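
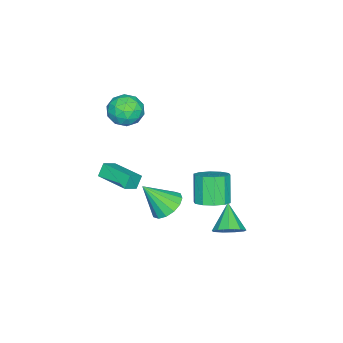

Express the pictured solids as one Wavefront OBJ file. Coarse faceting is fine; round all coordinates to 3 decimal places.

v -3.374 2.063 -3.091
v -2.693 1.426 -2.907
v -3.466 1.04 -1.385
v -4.146 1.677 -1.569
v -2.521 1.944 -2.689
v -3.294 1.558 -1.167
v -2.675 2.507 -2.624
v -3.448 2.121 -1.102
v -3.096 2.9 -2.738
v -3.869 2.514 -1.216
v -3.623 2.974 -2.986
v -4.395 2.588 -1.464
v -4.054 2.7 -3.275
v -4.827 2.314 -1.753
v -4.226 2.182 -3.493
v -4.999 1.796 -1.971
v -4.072 1.619 -3.558
v -4.845 1.233 -2.036
v -3.651 1.226 -3.444
v -4.424 0.84 -1.922
v -3.125 1.152 -3.196
v -3.897 0.766 -1.674
v -2.249 -3.198 -2.072
v -2.678 -3.103 -1.345
v -1.684 -1.376 -1.979
v -2.113 -1.28 -1.252
v -1.487 -3.46 -1.588
v -1.916 -3.364 -0.861
v -0.922 -1.637 -1.495
v -1.351 -1.542 -0.768
v -1.161 0.601 -2.141
v -0.534 1.304 -1.873
v -0.599 -0.481 -0.619
v -0.967 1.416 -1.634
v -1.452 1.309 -1.53
v -1.859 1.013 -1.59
v -2.079 0.606 -1.798
v -2.053 0.197 -2.098
v -1.788 -0.103 -2.409
v -1.355 -0.215 -2.649
v -0.87 -0.108 -2.752
v -0.463 0.188 -2.692
v -0.243 0.596 -2.484
v -0.269 1.004 -2.184
v -1.664 3.793 -3.345
v -1.132 4.029 -2.698
v -2.776 3.207 -2.215
v -1.502 4.476 -2.83
v -1.948 4.603 -3.204
v -2.261 4.351 -3.643
v -2.294 3.838 -3.942
v -2.033 3.304 -3.962
v -1.599 2.999 -3.693
v -1.195 3.065 -3.261
v -1.011 3.472 -2.868
v -4.354 -2.509 2.643
v -3.87 -2.195 1.777
v -3.07 -3.545 2.983
v -2.586 -3.231 2.117
v -2.693 -2.577 2.919
v -3.487 -1.936 2.709
v -3.453 -3.804 2.051
v -4.247 -3.163 1.841
v -3.314 -2.995 1.41
v -2.844 -2.237 1.947
v -4.096 -3.503 2.813
v -3.626 -2.745 3.35
v -4.225 -2.261 2.18
v -2.715 -3.479 2.58
v -2.778 -3.094 3.052
v -2.494 -2.91 2.542
v -3.999 -2.109 2.728
v -3.715 -1.924 2.219
v -3.023 -2.149 2.89
v -3.225 -3.816 2.541
v -2.941 -3.631 2.032
v -4.446 -2.83 2.218
v -4.162 -2.646 1.708
v -3.917 -3.591 1.87
v -3.614 -2.547 1.455
v -2.859 -3.155 1.655
v -3.368 -3.492 1.617
v -3.835 -3.116 1.493
v -3.338 -2.101 1.771
v -2.583 -2.71 1.971
v -2.646 -2.325 2.443
v -3.112 -1.949 2.319
v -3.011 -2.571 1.556
v -4.357 -3.03 2.789
v -3.602 -3.639 2.989
v -3.828 -3.791 2.441
v -4.294 -3.415 2.317
v -4.081 -2.585 3.105
v -3.326 -3.193 3.305
v -3.105 -2.624 3.267
v -3.572 -2.248 3.143
v -3.929 -3.169 3.204
f 2 1 5
f 2 5 3
f 3 5 6
f 3 6 4
f 5 1 7
f 5 7 6
f 6 7 8
f 6 8 4
f 7 1 9
f 7 9 8
f 8 9 10
f 8 10 4
f 9 1 11
f 9 11 10
f 10 11 12
f 10 12 4
f 11 1 13
f 11 13 12
f 12 13 14
f 12 14 4
f 13 1 15
f 13 15 14
f 14 15 16
f 14 16 4
f 15 1 17
f 15 17 16
f 16 17 18
f 16 18 4
f 17 1 19
f 17 19 18
f 18 19 20
f 18 20 4
f 19 1 21
f 19 21 20
f 20 21 22
f 20 22 4
f 21 1 2
f 21 2 22
f 22 2 3
f 22 3 4
f 24 26 23
f 27 24 23
f 23 26 25
f 25 27 23
f 24 30 26
f 28 24 27
f 28 30 24
f 26 30 25
f 29 27 25
f 25 30 29
f 29 28 27
f 30 28 29
f 32 31 34
f 32 34 33
f 34 31 35
f 34 35 33
f 35 31 36
f 35 36 33
f 36 31 37
f 36 37 33
f 37 31 38
f 37 38 33
f 38 31 39
f 38 39 33
f 39 31 40
f 39 40 33
f 40 31 41
f 40 41 33
f 41 31 42
f 41 42 33
f 42 31 43
f 42 43 33
f 43 31 44
f 43 44 33
f 44 31 32
f 44 32 33
f 46 45 48
f 46 48 47
f 48 45 49
f 48 49 47
f 49 45 50
f 49 50 47
f 50 45 51
f 50 51 47
f 51 45 52
f 51 52 47
f 52 45 53
f 52 53 47
f 53 45 54
f 53 54 47
f 54 45 55
f 54 55 47
f 55 45 46
f 55 46 47
f 56 93 72
f 93 67 96
f 72 96 61
f 93 96 72
f 56 72 68
f 72 61 73
f 68 73 57
f 72 73 68
f 56 68 77
f 68 57 78
f 77 78 63
f 68 78 77
f 56 77 89
f 77 63 92
f 89 92 66
f 77 92 89
f 56 89 93
f 89 66 97
f 93 97 67
f 89 97 93
f 57 73 84
f 73 61 87
f 84 87 65
f 73 87 84
f 61 96 74
f 96 67 95
f 74 95 60
f 96 95 74
f 67 97 94
f 97 66 90
f 94 90 58
f 97 90 94
f 66 92 91
f 92 63 79
f 91 79 62
f 92 79 91
f 63 78 83
f 78 57 80
f 83 80 64
f 78 80 83
f 59 85 71
f 85 65 86
f 71 86 60
f 85 86 71
f 59 71 69
f 71 60 70
f 69 70 58
f 71 70 69
f 59 69 76
f 69 58 75
f 76 75 62
f 69 75 76
f 59 76 81
f 76 62 82
f 81 82 64
f 76 82 81
f 59 81 85
f 81 64 88
f 85 88 65
f 81 88 85
f 60 86 74
f 86 65 87
f 74 87 61
f 86 87 74
f 58 70 94
f 70 60 95
f 94 95 67
f 70 95 94
f 62 75 91
f 75 58 90
f 91 90 66
f 75 90 91
f 64 82 83
f 82 62 79
f 83 79 63
f 82 79 83
f 65 88 84
f 88 64 80
f 84 80 57
f 88 80 84



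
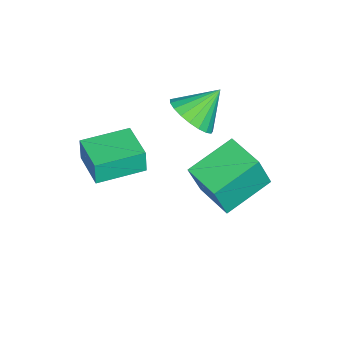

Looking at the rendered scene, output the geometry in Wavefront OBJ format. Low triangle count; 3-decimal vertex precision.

v 0.891 1.802 -0.665
v 1.347 1.471 0.896
v -0.701 2.874 0.026
v -0.245 2.543 1.588
v 1.785 3.117 -0.648
v 2.241 2.786 0.914
v 0.193 4.189 0.044
v 0.649 3.858 1.605
v 0.316 1.21 2.981
v 1.15 1.462 3.492
v -0.536 1.97 3.999
v 1.113 1.781 3.222
v 0.938 2.002 2.91
v 0.656 2.086 2.611
v 0.315 2.019 2.376
v -0.026 1.811 2.245
v -0.308 1.5 2.242
v -0.482 1.138 2.366
v -0.518 0.789 2.597
v -0.409 0.513 2.894
v -0.176 0.357 3.206
v 0.143 0.349 3.479
v 0.492 0.489 3.666
v 0.81 0.754 3.735
v 1.043 1.098 3.673
v 3.57 -1.584 2.709
v 3.54 -1.616 3.678
v 2.333 -0.249 2.714
v 2.303 -0.281 3.683
v 4.677 -0.559 2.777
v 4.647 -0.591 3.746
v 3.44 0.776 2.782
v 3.41 0.744 3.751
f 2 4 1
f 5 2 1
f 1 4 3
f 3 5 1
f 2 8 4
f 6 2 5
f 6 8 2
f 4 8 3
f 7 5 3
f 3 8 7
f 7 6 5
f 8 6 7
f 10 9 12
f 10 12 11
f 12 9 13
f 12 13 11
f 13 9 14
f 13 14 11
f 14 9 15
f 14 15 11
f 15 9 16
f 15 16 11
f 16 9 17
f 16 17 11
f 17 9 18
f 17 18 11
f 18 9 19
f 18 19 11
f 19 9 20
f 19 20 11
f 20 9 21
f 20 21 11
f 21 9 22
f 21 22 11
f 22 9 23
f 22 23 11
f 23 9 24
f 23 24 11
f 24 9 25
f 24 25 11
f 25 9 10
f 25 10 11
f 27 29 26
f 30 27 26
f 26 29 28
f 28 30 26
f 27 33 29
f 31 27 30
f 31 33 27
f 29 33 28
f 32 30 28
f 28 33 32
f 32 31 30
f 33 31 32



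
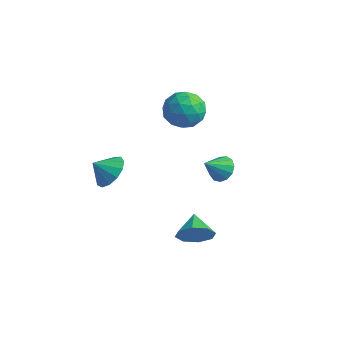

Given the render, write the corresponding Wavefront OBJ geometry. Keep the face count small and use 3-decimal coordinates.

v 2.567 -1.432 -3.17
v 3.227 -1.278 -2.394
v 1.693 -0.508 -2.61
v 3.354 -0.79 -3
v 3.021 -0.678 -3.706
v 2.422 -1.008 -4.097
v 1.908 -1.586 -3.946
v 1.78 -2.074 -3.34
v 2.114 -2.186 -2.634
v 2.713 -1.856 -2.242
v 3.249 -0.288 1.57
v 3.539 0.137 2.157
v 2.951 -1.272 2.43
v 3.113 0.24 2.127
v 2.73 0.176 1.921
v 2.512 -0.036 1.603
v 2.528 -0.328 1.275
v 2.773 -0.607 1.04
v 3.17 -0.785 0.974
v 3.591 -0.806 1.097
v 3.904 -0.662 1.37
v 4.009 -0.399 1.707
v 3.873 -0.102 2
v -2.624 -1.961 -0.73
v -1.78 -1.934 -0.09
v -3.196 -2.619 0.05
v -2.119 -1.465 0.058
v -2.618 -1.153 -0.045
v -3.119 -1.098 -0.365
v -3.463 -1.317 -0.801
v -3.541 -1.74 -1.215
v -3.328 -2.234 -1.475
v -2.891 -2.641 -1.499
v -2.37 -2.832 -1.278
v -1.93 -2.747 -0.884
v -1.71 -2.412 -0.441
v -1.664 1.369 3.454
v -1.053 2.368 3.253
v -0.087 0.332 3.087
v 0.524 1.331 2.886
v 0.159 1.068 3.986
v -0.815 1.71 4.213
v -0.325 0.99 2.127
v -1.299 1.632 2.354
v -0.225 2.134 2.433
v 0.074 2.182 3.582
v -1.214 0.518 2.758
v -0.915 0.566 3.907
v -1.496 1.96 3.386
v 0.356 0.74 2.954
v 0.142 0.586 3.601
v 0.501 1.173 3.483
v -1.357 1.573 3.95
v -0.998 2.16 3.832
v -0.285 1.396 4.263
v -0.142 0.54 2.508
v 0.217 1.127 2.39
v -1.641 1.527 2.857
v -1.282 2.114 2.739
v -0.855 1.304 2.077
v -0.651 2.41 2.786
v 0.275 1.8 2.57
v -0.223 1.6 2.124
v -0.796 1.977 2.257
v -0.475 2.438 3.461
v 0.451 1.828 3.245
v 0.237 1.674 3.892
v -0.336 2.051 4.025
v 0.011 2.3 2.979
v -1.591 0.872 3.095
v -0.665 0.262 2.879
v -0.804 0.649 2.315
v -1.377 1.026 2.448
v -1.415 0.9 3.77
v -0.489 0.29 3.554
v -0.344 0.723 4.083
v -0.917 1.1 4.216
v -1.151 0.4 3.361
f 2 1 4
f 2 4 3
f 4 1 5
f 4 5 3
f 5 1 6
f 5 6 3
f 6 1 7
f 6 7 3
f 7 1 8
f 7 8 3
f 8 1 9
f 8 9 3
f 9 1 10
f 9 10 3
f 10 1 2
f 10 2 3
f 12 11 14
f 12 14 13
f 14 11 15
f 14 15 13
f 15 11 16
f 15 16 13
f 16 11 17
f 16 17 13
f 17 11 18
f 17 18 13
f 18 11 19
f 18 19 13
f 19 11 20
f 19 20 13
f 20 11 21
f 20 21 13
f 21 11 22
f 21 22 13
f 22 11 23
f 22 23 13
f 23 11 12
f 23 12 13
f 25 24 27
f 25 27 26
f 27 24 28
f 27 28 26
f 28 24 29
f 28 29 26
f 29 24 30
f 29 30 26
f 30 24 31
f 30 31 26
f 31 24 32
f 31 32 26
f 32 24 33
f 32 33 26
f 33 24 34
f 33 34 26
f 34 24 35
f 34 35 26
f 35 24 36
f 35 36 26
f 36 24 25
f 36 25 26
f 37 74 53
f 74 48 77
f 53 77 42
f 74 77 53
f 37 53 49
f 53 42 54
f 49 54 38
f 53 54 49
f 37 49 58
f 49 38 59
f 58 59 44
f 49 59 58
f 37 58 70
f 58 44 73
f 70 73 47
f 58 73 70
f 37 70 74
f 70 47 78
f 74 78 48
f 70 78 74
f 38 54 65
f 54 42 68
f 65 68 46
f 54 68 65
f 42 77 55
f 77 48 76
f 55 76 41
f 77 76 55
f 48 78 75
f 78 47 71
f 75 71 39
f 78 71 75
f 47 73 72
f 73 44 60
f 72 60 43
f 73 60 72
f 44 59 64
f 59 38 61
f 64 61 45
f 59 61 64
f 40 66 52
f 66 46 67
f 52 67 41
f 66 67 52
f 40 52 50
f 52 41 51
f 50 51 39
f 52 51 50
f 40 50 57
f 50 39 56
f 57 56 43
f 50 56 57
f 40 57 62
f 57 43 63
f 62 63 45
f 57 63 62
f 40 62 66
f 62 45 69
f 66 69 46
f 62 69 66
f 41 67 55
f 67 46 68
f 55 68 42
f 67 68 55
f 39 51 75
f 51 41 76
f 75 76 48
f 51 76 75
f 43 56 72
f 56 39 71
f 72 71 47
f 56 71 72
f 45 63 64
f 63 43 60
f 64 60 44
f 63 60 64
f 46 69 65
f 69 45 61
f 65 61 38
f 69 61 65



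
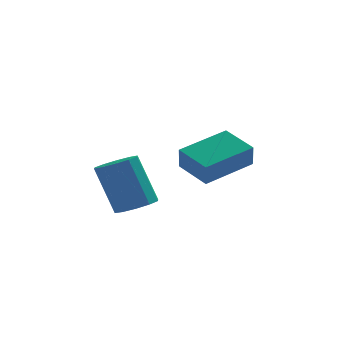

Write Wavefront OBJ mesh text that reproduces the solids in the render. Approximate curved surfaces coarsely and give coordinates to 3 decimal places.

v -1.67 -3.646 0.703
v -0.955 -3.878 1.03
v -1.615 -3.266 2.905
v -2.33 -3.034 2.577
v -0.912 -3.394 0.887
v -1.572 -2.782 2.762
v -1.158 -3.006 0.674
v -1.818 -2.394 2.549
v -1.6 -2.863 0.471
v -2.26 -2.25 2.346
v -2.069 -3.018 0.357
v -2.729 -2.406 2.232
v -2.385 -3.414 0.375
v -3.045 -2.802 2.25
v -2.428 -3.898 0.518
v -3.088 -3.286 2.393
v -2.182 -4.286 0.731
v -2.842 -3.674 2.606
v -1.74 -4.43 0.934
v -2.4 -3.817 2.809
v -1.271 -4.274 1.048
v -1.931 -3.662 2.923
v 0.999 -0.865 0.5
v 0.956 -1.226 1.463
v 0.147 0.36 0.921
v 0.105 -0.001 1.885
v 2.835 0.241 0.995
v 2.793 -0.12 1.959
v 1.984 1.466 1.417
v 1.941 1.105 2.38
f 2 1 5
f 2 5 3
f 3 5 6
f 3 6 4
f 5 1 7
f 5 7 6
f 6 7 8
f 6 8 4
f 7 1 9
f 7 9 8
f 8 9 10
f 8 10 4
f 9 1 11
f 9 11 10
f 10 11 12
f 10 12 4
f 11 1 13
f 11 13 12
f 12 13 14
f 12 14 4
f 13 1 15
f 13 15 14
f 14 15 16
f 14 16 4
f 15 1 17
f 15 17 16
f 16 17 18
f 16 18 4
f 17 1 19
f 17 19 18
f 18 19 20
f 18 20 4
f 19 1 21
f 19 21 20
f 20 21 22
f 20 22 4
f 21 1 2
f 21 2 22
f 22 2 3
f 22 3 4
f 24 26 23
f 27 24 23
f 23 26 25
f 25 27 23
f 24 30 26
f 28 24 27
f 28 30 24
f 26 30 25
f 29 27 25
f 25 30 29
f 29 28 27
f 30 28 29



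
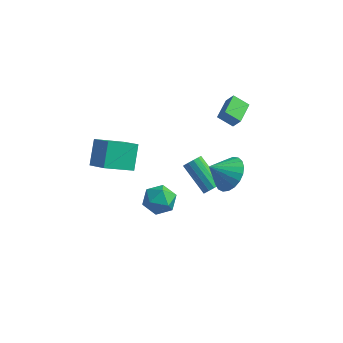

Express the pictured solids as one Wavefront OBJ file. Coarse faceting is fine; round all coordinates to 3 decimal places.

v -2.888 -1.346 -1.467
v -4.039 -2.481 -0.676
v -3.154 -0.272 -0.312
v -4.305 -1.407 0.479
v -1.755 -1.933 -0.659
v -2.906 -3.068 0.132
v -2.021 -0.859 0.496
v -3.172 -1.994 1.287
v 1.203 1.468 -4.184
v 1.553 1.459 -3.722
v 0.027 2.143 -2.553
v -0.323 2.152 -3.016
v 1.584 1.756 -3.855
v 0.058 2.44 -2.687
v 1.494 1.961 -4.092
v -0.032 2.645 -2.924
v 1.312 2.01 -4.359
v -0.214 2.694 -3.191
v 1.095 1.887 -4.57
v -0.431 2.571 -3.402
v 0.913 1.631 -4.659
v -0.614 2.314 -3.491
v 0.822 1.323 -4.597
v -0.704 2.007 -3.429
v 0.853 1.061 -4.403
v -0.673 1.745 -3.235
v 0.995 0.929 -4.141
v -0.532 1.612 -2.972
v 1.203 0.967 -3.891
v -0.324 1.651 -2.723
v 1.411 1.165 -3.735
v -0.115 1.849 -2.567
v -0.295 -3.49 -0.14
v 0.259 -2.718 -0.258
v 0.601 -4.282 -1.122
v 1.155 -3.51 -1.24
v 1.152 -3.974 -0.403
v 0.598 -3.484 0.204
v 0.262 -3.516 -1.584
v -0.292 -3.026 -0.977
v 0.602 -2.734 -1.151
v 1.153 -3.017 -0.421
v -0.293 -3.983 -0.959
v 0.258 -4.266 -0.229
v 1.588 3.089 0.005
v 0.727 2.954 0.573
v 1.482 4.475 0.176
v 0.621 4.339 0.744
v 2.039 3.041 0.676
v 1.178 2.905 1.244
v 1.933 4.426 0.847
v 1.072 4.291 1.415
v 2.798 -0.13 -0.662
v 3.534 0.019 0.142
v 1.942 -0.79 0.242
v 3.278 0.396 0.176
v 2.94 0.683 0.065
v 2.577 0.83 -0.172
v 2.252 0.81 -0.493
v 2.022 0.628 -0.844
v 1.926 0.315 -1.164
v 1.98 -0.075 -1.396
v 2.177 -0.475 -1.502
v 2.48 -0.814 -1.463
v 2.839 -1.036 -1.285
v 3.191 -1.1 -1
v 3.474 -0.997 -0.656
v 3.641 -0.744 -0.313
v 3.662 -0.385 -0.031
f 2 4 1
f 5 2 1
f 1 4 3
f 3 5 1
f 2 8 4
f 6 2 5
f 6 8 2
f 4 8 3
f 7 5 3
f 3 8 7
f 7 6 5
f 8 6 7
f 10 9 13
f 10 13 11
f 11 13 14
f 11 14 12
f 13 9 15
f 13 15 14
f 14 15 16
f 14 16 12
f 15 9 17
f 15 17 16
f 16 17 18
f 16 18 12
f 17 9 19
f 17 19 18
f 18 19 20
f 18 20 12
f 19 9 21
f 19 21 20
f 20 21 22
f 20 22 12
f 21 9 23
f 21 23 22
f 22 23 24
f 22 24 12
f 23 9 25
f 23 25 24
f 24 25 26
f 24 26 12
f 25 9 27
f 25 27 26
f 26 27 28
f 26 28 12
f 27 9 29
f 27 29 28
f 28 29 30
f 28 30 12
f 29 9 31
f 29 31 30
f 30 31 32
f 30 32 12
f 31 9 10
f 31 10 32
f 32 10 11
f 32 11 12
f 33 44 38
f 33 38 34
f 33 34 40
f 33 40 43
f 33 43 44
f 34 38 42
f 38 44 37
f 44 43 35
f 43 40 39
f 40 34 41
f 36 42 37
f 36 37 35
f 36 35 39
f 36 39 41
f 36 41 42
f 37 42 38
f 35 37 44
f 39 35 43
f 41 39 40
f 42 41 34
f 46 48 45
f 49 46 45
f 45 48 47
f 47 49 45
f 46 52 48
f 50 46 49
f 50 52 46
f 48 52 47
f 51 49 47
f 47 52 51
f 51 50 49
f 52 50 51
f 54 53 56
f 54 56 55
f 56 53 57
f 56 57 55
f 57 53 58
f 57 58 55
f 58 53 59
f 58 59 55
f 59 53 60
f 59 60 55
f 60 53 61
f 60 61 55
f 61 53 62
f 61 62 55
f 62 53 63
f 62 63 55
f 63 53 64
f 63 64 55
f 64 53 65
f 64 65 55
f 65 53 66
f 65 66 55
f 66 53 67
f 66 67 55
f 67 53 68
f 67 68 55
f 68 53 69
f 68 69 55
f 69 53 54
f 69 54 55



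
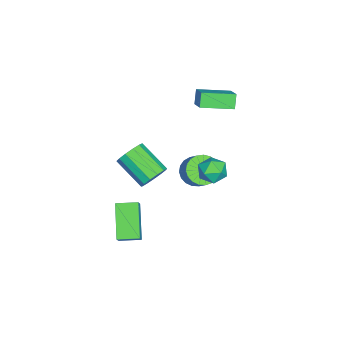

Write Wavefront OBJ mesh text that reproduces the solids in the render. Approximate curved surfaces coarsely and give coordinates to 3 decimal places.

v -1.923 -1.721 2.154
v -2.407 -1.748 2.913
v -2.555 -0.071 1.809
v -3.039 -0.098 2.567
v -1.041 -1.262 2.733
v -1.525 -1.289 3.491
v -1.673 0.388 2.387
v -2.157 0.361 3.146
v 2.69 -4.596 -2.418
v 3.302 -4.528 -1.669
v 2.447 -3.487 -2.321
v 3.059 -3.418 -1.572
v 4.241 -4.142 -3.728
v 4.853 -4.073 -2.979
v 3.998 -3.032 -3.631
v 4.61 -2.964 -2.882
v -2.71 -1.78 -4.178
v -2.102 -1.485 -4.818
v -1.483 -0.986 -4.002
v -2.09 -1.28 -3.362
v -2.354 -1.193 -4.806
v -1.735 -0.693 -3.989
v -2.668 -1.001 -4.686
v -2.049 -0.502 -3.869
v -2.989 -0.944 -4.477
v -2.37 -0.445 -3.66
v -3.261 -1.032 -4.217
v -2.642 -0.533 -3.4
v -3.438 -1.249 -3.95
v -2.819 -0.75 -3.134
v -3.489 -1.557 -3.723
v -2.87 -1.058 -2.906
v -3.406 -1.905 -3.574
v -2.787 -1.405 -2.758
v -3.201 -2.23 -3.53
v -2.582 -1.731 -2.713
v -2.912 -2.478 -3.598
v -2.293 -1.978 -2.781
v -2.588 -2.604 -3.766
v -1.969 -2.105 -2.95
v -2.285 -2.589 -4.006
v -1.666 -2.09 -3.189
v -2.055 -2.433 -4.275
v -1.436 -1.934 -3.458
v -1.938 -2.164 -4.528
v -1.319 -1.665 -3.711
v -1.955 -1.829 -4.72
v -1.336 -1.33 -3.903
v 0.948 -3.129 -1.529
v 1.549 -3.649 -1.8
v 0.734 -5.112 -0.801
v 0.132 -4.591 -0.531
v 1.708 -3.461 -1.396
v 0.892 -4.924 -0.397
v 1.625 -3.167 -1.034
v 0.809 -4.63 -0.035
v 1.327 -2.862 -0.829
v 0.511 -4.324 0.17
v 0.909 -2.641 -0.847
v 0.093 -4.103 0.152
v 0.503 -2.575 -1.081
v -0.313 -4.037 -0.082
v 0.238 -2.684 -1.458
v -0.577 -4.147 -0.459
v 0.199 -2.935 -1.858
v -0.616 -4.398 -0.859
v 0.397 -3.248 -2.153
v -0.418 -4.71 -1.154
v 0.771 -3.522 -2.25
v -0.045 -4.985 -1.251
v 1.2 -3.672 -2.119
v 0.384 -5.134 -1.12
v 2.826 0.839 2.348
v 3.633 0.804 2.291
v 2.727 -0.224 1.589
v 3.534 -0.259 1.532
v 3.17 -0.42 2.237
v 3.231 0.237 2.706
v 3.129 0.343 1.174
v 3.19 1 1.643
v 3.82 0.498 1.566
v 3.846 0.026 2.223
v 2.514 0.554 1.657
v 2.54 0.082 2.314
f 2 4 1
f 5 2 1
f 1 4 3
f 3 5 1
f 2 8 4
f 6 2 5
f 6 8 2
f 4 8 3
f 7 5 3
f 3 8 7
f 7 6 5
f 8 6 7
f 10 12 9
f 13 10 9
f 9 12 11
f 11 13 9
f 10 16 12
f 14 10 13
f 14 16 10
f 12 16 11
f 15 13 11
f 11 16 15
f 15 14 13
f 16 14 15
f 18 17 21
f 18 21 19
f 19 21 22
f 19 22 20
f 21 17 23
f 21 23 22
f 22 23 24
f 22 24 20
f 23 17 25
f 23 25 24
f 24 25 26
f 24 26 20
f 25 17 27
f 25 27 26
f 26 27 28
f 26 28 20
f 27 17 29
f 27 29 28
f 28 29 30
f 28 30 20
f 29 17 31
f 29 31 30
f 30 31 32
f 30 32 20
f 31 17 33
f 31 33 32
f 32 33 34
f 32 34 20
f 33 17 35
f 33 35 34
f 34 35 36
f 34 36 20
f 35 17 37
f 35 37 36
f 36 37 38
f 36 38 20
f 37 17 39
f 37 39 38
f 38 39 40
f 38 40 20
f 39 17 41
f 39 41 40
f 40 41 42
f 40 42 20
f 41 17 43
f 41 43 42
f 42 43 44
f 42 44 20
f 43 17 45
f 43 45 44
f 44 45 46
f 44 46 20
f 45 17 47
f 45 47 46
f 46 47 48
f 46 48 20
f 47 17 18
f 47 18 48
f 48 18 19
f 48 19 20
f 50 49 53
f 50 53 51
f 51 53 54
f 51 54 52
f 53 49 55
f 53 55 54
f 54 55 56
f 54 56 52
f 55 49 57
f 55 57 56
f 56 57 58
f 56 58 52
f 57 49 59
f 57 59 58
f 58 59 60
f 58 60 52
f 59 49 61
f 59 61 60
f 60 61 62
f 60 62 52
f 61 49 63
f 61 63 62
f 62 63 64
f 62 64 52
f 63 49 65
f 63 65 64
f 64 65 66
f 64 66 52
f 65 49 67
f 65 67 66
f 66 67 68
f 66 68 52
f 67 49 69
f 67 69 68
f 68 69 70
f 68 70 52
f 69 49 71
f 69 71 70
f 70 71 72
f 70 72 52
f 71 49 50
f 71 50 72
f 72 50 51
f 72 51 52
f 73 84 78
f 73 78 74
f 73 74 80
f 73 80 83
f 73 83 84
f 74 78 82
f 78 84 77
f 84 83 75
f 83 80 79
f 80 74 81
f 76 82 77
f 76 77 75
f 76 75 79
f 76 79 81
f 76 81 82
f 77 82 78
f 75 77 84
f 79 75 83
f 81 79 80
f 82 81 74



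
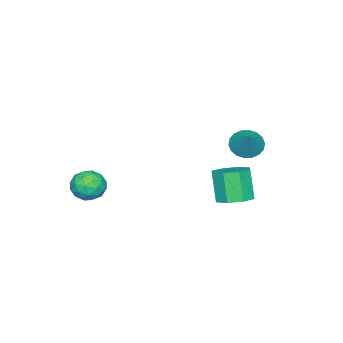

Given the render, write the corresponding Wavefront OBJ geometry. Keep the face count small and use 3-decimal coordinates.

v -4.415 1.953 -0.456
v -3.985 2.531 -1.119
v -3.385 2.667 0.836
v -4.322 2.773 -0.984
v -4.677 2.852 -0.744
v -4.981 2.753 -0.447
v -5.172 2.495 -0.152
v -5.214 2.13 0.083
v -5.097 1.73 0.212
v -4.846 1.374 0.208
v -4.509 1.133 0.073
v -4.153 1.053 -0.167
v -3.849 1.152 -0.464
v -3.658 1.41 -0.759
v -3.616 1.775 -0.995
v -3.733 2.175 -1.123
v 1.706 -3.05 -1.756
v 2.596 -3.318 -1.264
v 1.864 -4.402 -2.776
v 2.754 -4.67 -2.284
v 1.833 -4.747 -1.783
v 1.735 -3.911 -1.153
v 2.725 -3.809 -2.887
v 2.627 -2.973 -2.257
v 3.226 -3.787 -1.963
v 2.674 -4.366 -1.281
v 1.786 -3.354 -2.759
v 1.234 -3.933 -2.077
v 2.137 -3.065 -1.42
v 2.323 -4.655 -2.62
v 1.781 -4.7 -2.325
v 2.304 -4.857 -2.036
v 1.631 -3.414 -1.355
v 2.154 -3.571 -1.066
v 1.705 -4.411 -1.371
v 2.306 -4.149 -2.974
v 2.829 -4.306 -2.685
v 2.156 -2.863 -2.004
v 2.679 -3.02 -1.715
v 2.755 -3.309 -2.669
v 3.03 -3.498 -1.542
v 3.123 -4.293 -2.142
v 3.106 -3.787 -2.496
v 3.049 -3.296 -2.126
v 2.706 -3.839 -1.141
v 2.799 -4.633 -1.741
v 2.257 -4.679 -1.446
v 2.2 -4.187 -1.076
v 3.076 -4.114 -1.552
v 1.661 -3.087 -2.299
v 1.754 -3.881 -2.899
v 2.26 -3.533 -2.964
v 2.203 -3.041 -2.594
v 1.337 -3.427 -1.898
v 1.43 -4.222 -2.498
v 1.411 -4.424 -1.914
v 1.354 -3.933 -1.544
v 1.384 -3.606 -2.488
v -1.341 2.989 -2.802
v -0.468 2.339 -2.749
v -1.005 1.761 -0.966
v -1.879 2.411 -1.018
v -0.314 3.104 -2.455
v -0.852 2.526 -0.672
v -0.762 3.802 -2.364
v -1.3 3.224 -0.58
v -1.549 4.024 -2.529
v -2.087 3.446 -0.746
v -2.215 3.639 -2.854
v -2.752 3.061 -1.071
v -2.368 2.874 -3.148
v -2.906 2.296 -1.365
v -1.92 2.176 -3.24
v -2.458 1.598 -1.456
v -1.133 1.954 -3.074
v -1.671 1.376 -1.291
f 2 1 4
f 2 4 3
f 4 1 5
f 4 5 3
f 5 1 6
f 5 6 3
f 6 1 7
f 6 7 3
f 7 1 8
f 7 8 3
f 8 1 9
f 8 9 3
f 9 1 10
f 9 10 3
f 10 1 11
f 10 11 3
f 11 1 12
f 11 12 3
f 12 1 13
f 12 13 3
f 13 1 14
f 13 14 3
f 14 1 15
f 14 15 3
f 15 1 16
f 15 16 3
f 16 1 2
f 16 2 3
f 17 54 33
f 54 28 57
f 33 57 22
f 54 57 33
f 17 33 29
f 33 22 34
f 29 34 18
f 33 34 29
f 17 29 38
f 29 18 39
f 38 39 24
f 29 39 38
f 17 38 50
f 38 24 53
f 50 53 27
f 38 53 50
f 17 50 54
f 50 27 58
f 54 58 28
f 50 58 54
f 18 34 45
f 34 22 48
f 45 48 26
f 34 48 45
f 22 57 35
f 57 28 56
f 35 56 21
f 57 56 35
f 28 58 55
f 58 27 51
f 55 51 19
f 58 51 55
f 27 53 52
f 53 24 40
f 52 40 23
f 53 40 52
f 24 39 44
f 39 18 41
f 44 41 25
f 39 41 44
f 20 46 32
f 46 26 47
f 32 47 21
f 46 47 32
f 20 32 30
f 32 21 31
f 30 31 19
f 32 31 30
f 20 30 37
f 30 19 36
f 37 36 23
f 30 36 37
f 20 37 42
f 37 23 43
f 42 43 25
f 37 43 42
f 20 42 46
f 42 25 49
f 46 49 26
f 42 49 46
f 21 47 35
f 47 26 48
f 35 48 22
f 47 48 35
f 19 31 55
f 31 21 56
f 55 56 28
f 31 56 55
f 23 36 52
f 36 19 51
f 52 51 27
f 36 51 52
f 25 43 44
f 43 23 40
f 44 40 24
f 43 40 44
f 26 49 45
f 49 25 41
f 45 41 18
f 49 41 45
f 60 59 63
f 60 63 61
f 61 63 64
f 61 64 62
f 63 59 65
f 63 65 64
f 64 65 66
f 64 66 62
f 65 59 67
f 65 67 66
f 66 67 68
f 66 68 62
f 67 59 69
f 67 69 68
f 68 69 70
f 68 70 62
f 69 59 71
f 69 71 70
f 70 71 72
f 70 72 62
f 71 59 73
f 71 73 72
f 72 73 74
f 72 74 62
f 73 59 75
f 73 75 74
f 74 75 76
f 74 76 62
f 75 59 60
f 75 60 76
f 76 60 61
f 76 61 62



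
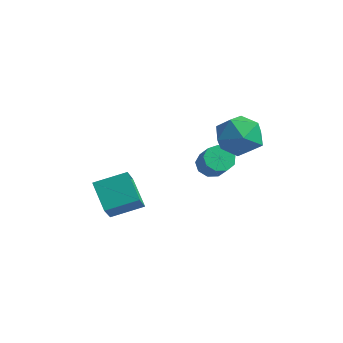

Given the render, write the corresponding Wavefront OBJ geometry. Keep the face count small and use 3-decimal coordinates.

v -2.535 -2.547 -0.915
v -3.712 -1.967 0.085
v -3.041 -1.601 -2.061
v -4.219 -1.021 -1.061
v -1.521 -1.379 -0.399
v -2.699 -0.799 0.601
v -2.028 -0.433 -1.545
v -3.205 0.147 -0.545
v 0.791 0.955 4.026
v 1.393 1.894 4.465
v 2.387 0.366 3.095
v 2.989 1.305 3.534
v 2.64 0.422 4.265
v 1.653 0.786 4.841
v 2.127 1.474 2.719
v 1.14 1.838 3.295
v 2.219 2.215 3.657
v 2.536 1.564 4.613
v 1.244 0.696 2.947
v 1.561 0.045 3.903
v -0.157 1.865 0.81
v 0.409 2.186 0.48
v 1.224 1.717 1.42
v 0.657 1.395 1.75
v 0.205 2.498 0.812
v 1.02 2.029 1.753
v -0.168 2.514 1.143
v 0.646 2.045 2.084
v -0.536 2.226 1.318
v 0.278 1.757 2.259
v -0.727 1.769 1.255
v 0.087 1.299 2.196
v -0.652 1.357 0.984
v 0.163 0.887 1.925
v -0.344 1.182 0.631
v 0.47 0.713 1.572
v 0.05 1.327 0.362
v 0.865 0.857 1.302
v 0.348 1.723 0.302
v 1.162 1.254 1.243
f 2 4 1
f 5 2 1
f 1 4 3
f 3 5 1
f 2 8 4
f 6 2 5
f 6 8 2
f 4 8 3
f 7 5 3
f 3 8 7
f 7 6 5
f 8 6 7
f 9 20 14
f 9 14 10
f 9 10 16
f 9 16 19
f 9 19 20
f 10 14 18
f 14 20 13
f 20 19 11
f 19 16 15
f 16 10 17
f 12 18 13
f 12 13 11
f 12 11 15
f 12 15 17
f 12 17 18
f 13 18 14
f 11 13 20
f 15 11 19
f 17 15 16
f 18 17 10
f 22 21 25
f 22 25 23
f 23 25 26
f 23 26 24
f 25 21 27
f 25 27 26
f 26 27 28
f 26 28 24
f 27 21 29
f 27 29 28
f 28 29 30
f 28 30 24
f 29 21 31
f 29 31 30
f 30 31 32
f 30 32 24
f 31 21 33
f 31 33 32
f 32 33 34
f 32 34 24
f 33 21 35
f 33 35 34
f 34 35 36
f 34 36 24
f 35 21 37
f 35 37 36
f 36 37 38
f 36 38 24
f 37 21 39
f 37 39 38
f 38 39 40
f 38 40 24
f 39 21 22
f 39 22 40
f 40 22 23
f 40 23 24



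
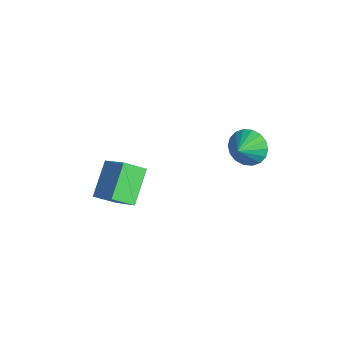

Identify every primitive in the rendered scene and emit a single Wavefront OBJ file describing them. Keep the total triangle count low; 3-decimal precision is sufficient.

v -3.825 -2.963 -3.529
v -2.462 -2.613 -2.556
v -3.616 -1.994 -4.17
v -2.254 -1.644 -3.197
v -2.726 -3.976 -4.703
v -1.364 -3.626 -3.73
v -2.518 -3.007 -5.344
v -1.155 -2.657 -4.371
v -1.134 2.614 -2.277
v -0.472 3.256 -2.05
v -0.586 1.866 -1.763
v -0.742 3.281 -1.726
v -1.09 3.173 -1.511
v -1.447 2.955 -1.448
v -1.742 2.67 -1.549
v -1.916 2.373 -1.795
v -1.935 2.124 -2.136
v -1.796 1.972 -2.505
v -1.526 1.947 -2.829
v -1.177 2.054 -3.044
v -0.821 2.272 -3.107
v -0.526 2.558 -3.005
v -0.352 2.855 -2.76
v -0.332 3.104 -2.419
f 2 4 1
f 5 2 1
f 1 4 3
f 3 5 1
f 2 8 4
f 6 2 5
f 6 8 2
f 4 8 3
f 7 5 3
f 3 8 7
f 7 6 5
f 8 6 7
f 10 9 12
f 10 12 11
f 12 9 13
f 12 13 11
f 13 9 14
f 13 14 11
f 14 9 15
f 14 15 11
f 15 9 16
f 15 16 11
f 16 9 17
f 16 17 11
f 17 9 18
f 17 18 11
f 18 9 19
f 18 19 11
f 19 9 20
f 19 20 11
f 20 9 21
f 20 21 11
f 21 9 22
f 21 22 11
f 22 9 23
f 22 23 11
f 23 9 24
f 23 24 11
f 24 9 10
f 24 10 11



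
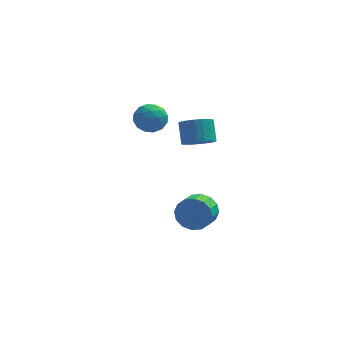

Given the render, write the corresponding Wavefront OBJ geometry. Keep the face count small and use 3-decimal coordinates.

v 2.584 1.255 -3.838
v 3.041 0.818 -4.702
v 2.692 -0.251 -4.345
v 2.236 0.185 -3.482
v 3.437 0.818 -4.314
v 3.088 -0.252 -3.958
v 3.605 0.935 -3.8
v 3.256 -0.135 -3.443
v 3.499 1.137 -3.295
v 3.15 0.068 -2.939
v 3.148 1.371 -2.936
v 2.799 0.302 -2.58
v 2.646 1.574 -2.819
v 2.297 0.505 -2.463
v 2.128 1.691 -2.975
v 1.779 0.622 -2.618
v 1.732 1.692 -3.362
v 1.383 0.622 -3.006
v 1.564 1.575 -3.877
v 1.215 0.505 -3.52
v 1.67 1.372 -4.381
v 1.321 0.303 -4.025
v 2.021 1.138 -4.74
v 1.672 0.069 -4.384
v 2.523 0.935 -4.857
v 2.174 -0.134 -4.501
v 2.519 -0.115 2.389
v 3.092 0.489 1.997
v 2.914 1.359 3.079
v 2.341 0.755 3.471
v 2.753 0.596 1.855
v 2.575 1.467 2.937
v 2.374 0.581 1.805
v 2.196 1.451 2.887
v 2.02 0.445 1.856
v 1.842 1.315 2.938
v 1.753 0.212 1.999
v 1.575 1.083 3.081
v 1.617 -0.077 2.21
v 1.439 0.793 3.292
v 1.638 -0.373 2.452
v 1.46 0.497 3.533
v 1.811 -0.624 2.682
v 1.633 0.246 3.764
v 2.107 -0.788 2.862
v 1.929 0.083 3.944
v 2.473 -0.835 2.961
v 2.295 0.036 4.042
v 2.848 -0.757 2.96
v 2.67 0.113 4.042
v 3.166 -0.569 2.861
v 2.988 0.302 3.942
v 3.372 -0.302 2.68
v 3.194 0.568 3.762
v 3.43 -0.003 2.449
v 3.252 0.868 3.53
v 3.331 0.277 2.207
v 3.153 1.147 3.289
v -0.337 3.206 2.6
v 0.553 2.923 2.954
v -0.753 1.657 2.406
v 0.137 1.374 2.76
v -0.53 1.798 3.369
v -0.274 2.756 3.49
v 0.074 1.824 1.87
v 0.33 2.782 1.991
v 0.807 2.069 2.503
v 0.434 2.053 3.429
v -0.634 2.527 1.931
v -1.007 2.511 2.857
v 0.144 3.201 2.794
v -0.344 1.379 2.566
v -0.737 1.629 2.924
v -0.214 1.462 3.132
v -0.341 3.102 3.109
v 0.182 2.936 3.317
v -0.455 2.275 3.561
v -0.382 1.644 2.043
v 0.141 1.478 2.251
v 0.014 3.118 2.228
v 0.537 2.951 2.436
v 0.255 2.305 1.799
v 0.817 2.532 2.737
v 0.572 1.621 2.623
v 0.535 1.886 2.1
v 0.686 2.449 2.171
v 0.597 2.523 3.282
v 0.353 1.612 3.167
v -0.039 1.861 3.526
v 0.112 2.424 3.596
v 0.747 2.021 3.016
v -0.553 2.968 2.193
v -0.797 2.057 2.078
v -0.312 2.156 1.764
v -0.161 2.719 1.834
v -0.772 2.959 2.737
v -1.017 2.048 2.623
v -0.886 2.131 3.189
v -0.735 2.694 3.26
v -0.947 2.559 2.344
f 2 1 5
f 2 5 3
f 3 5 6
f 3 6 4
f 5 1 7
f 5 7 6
f 6 7 8
f 6 8 4
f 7 1 9
f 7 9 8
f 8 9 10
f 8 10 4
f 9 1 11
f 9 11 10
f 10 11 12
f 10 12 4
f 11 1 13
f 11 13 12
f 12 13 14
f 12 14 4
f 13 1 15
f 13 15 14
f 14 15 16
f 14 16 4
f 15 1 17
f 15 17 16
f 16 17 18
f 16 18 4
f 17 1 19
f 17 19 18
f 18 19 20
f 18 20 4
f 19 1 21
f 19 21 20
f 20 21 22
f 20 22 4
f 21 1 23
f 21 23 22
f 22 23 24
f 22 24 4
f 23 1 25
f 23 25 24
f 24 25 26
f 24 26 4
f 25 1 2
f 25 2 26
f 26 2 3
f 26 3 4
f 28 27 31
f 28 31 29
f 29 31 32
f 29 32 30
f 31 27 33
f 31 33 32
f 32 33 34
f 32 34 30
f 33 27 35
f 33 35 34
f 34 35 36
f 34 36 30
f 35 27 37
f 35 37 36
f 36 37 38
f 36 38 30
f 37 27 39
f 37 39 38
f 38 39 40
f 38 40 30
f 39 27 41
f 39 41 40
f 40 41 42
f 40 42 30
f 41 27 43
f 41 43 42
f 42 43 44
f 42 44 30
f 43 27 45
f 43 45 44
f 44 45 46
f 44 46 30
f 45 27 47
f 45 47 46
f 46 47 48
f 46 48 30
f 47 27 49
f 47 49 48
f 48 49 50
f 48 50 30
f 49 27 51
f 49 51 50
f 50 51 52
f 50 52 30
f 51 27 53
f 51 53 52
f 52 53 54
f 52 54 30
f 53 27 55
f 53 55 54
f 54 55 56
f 54 56 30
f 55 27 57
f 55 57 56
f 56 57 58
f 56 58 30
f 57 27 28
f 57 28 58
f 58 28 29
f 58 29 30
f 59 96 75
f 96 70 99
f 75 99 64
f 96 99 75
f 59 75 71
f 75 64 76
f 71 76 60
f 75 76 71
f 59 71 80
f 71 60 81
f 80 81 66
f 71 81 80
f 59 80 92
f 80 66 95
f 92 95 69
f 80 95 92
f 59 92 96
f 92 69 100
f 96 100 70
f 92 100 96
f 60 76 87
f 76 64 90
f 87 90 68
f 76 90 87
f 64 99 77
f 99 70 98
f 77 98 63
f 99 98 77
f 70 100 97
f 100 69 93
f 97 93 61
f 100 93 97
f 69 95 94
f 95 66 82
f 94 82 65
f 95 82 94
f 66 81 86
f 81 60 83
f 86 83 67
f 81 83 86
f 62 88 74
f 88 68 89
f 74 89 63
f 88 89 74
f 62 74 72
f 74 63 73
f 72 73 61
f 74 73 72
f 62 72 79
f 72 61 78
f 79 78 65
f 72 78 79
f 62 79 84
f 79 65 85
f 84 85 67
f 79 85 84
f 62 84 88
f 84 67 91
f 88 91 68
f 84 91 88
f 63 89 77
f 89 68 90
f 77 90 64
f 89 90 77
f 61 73 97
f 73 63 98
f 97 98 70
f 73 98 97
f 65 78 94
f 78 61 93
f 94 93 69
f 78 93 94
f 67 85 86
f 85 65 82
f 86 82 66
f 85 82 86
f 68 91 87
f 91 67 83
f 87 83 60
f 91 83 87



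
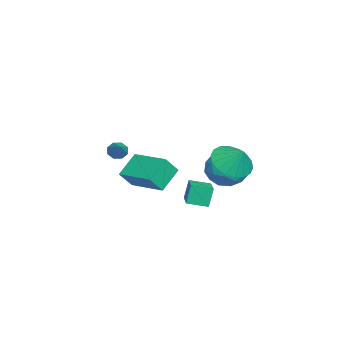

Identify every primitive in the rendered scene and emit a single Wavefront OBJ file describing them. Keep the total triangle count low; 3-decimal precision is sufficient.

v -2.988 -3.133 -3.844
v -4.001 -2.491 -2.895
v -1.679 -1.491 -3.557
v -2.692 -0.849 -2.608
v -2.488 -3.691 -2.932
v -3.501 -3.049 -1.983
v -1.179 -2.049 -2.645
v -2.192 -1.407 -1.696
v -3.718 1.419 -2.327
v -3.09 1.827 -1.459
v -2.17 1.113 -3.301
v -1.542 1.521 -2.433
v -2.094 0.523 -2.322
v -3.051 0.712 -1.719
v -2.209 2.228 -3.041
v -3.166 2.417 -2.438
v -2.158 2.327 -1.9
v -2.087 1.273 -1.456
v -3.173 1.667 -3.304
v -3.102 0.613 -2.86
v -3.54 1.65 -1.807
v -1.72 1.29 -2.953
v -2.045 0.703 -2.887
v -1.676 0.943 -2.377
v -3.516 0.995 -1.96
v -3.148 1.235 -1.45
v -2.562 0.468 -1.957
v -2.112 1.705 -3.31
v -1.744 1.945 -2.8
v -3.584 1.997 -2.383
v -3.215 2.237 -1.873
v -2.698 2.472 -2.803
v -2.623 2.184 -1.557
v -1.713 2.004 -2.129
v -2.105 2.419 -2.486
v -2.667 2.531 -2.132
v -2.581 1.565 -1.295
v -1.672 1.384 -1.868
v -1.996 0.798 -1.802
v -2.558 0.909 -1.448
v -2.033 1.858 -1.555
v -3.588 1.556 -2.892
v -2.679 1.375 -3.465
v -2.702 2.031 -3.312
v -3.264 2.142 -2.958
v -3.547 0.936 -2.631
v -2.637 0.756 -3.203
v -2.593 0.409 -2.628
v -3.155 0.521 -2.274
v -3.227 1.082 -3.205
v 1.777 -0.13 -2.395
v 1.515 0.063 -1.387
v 1.664 0.87 -2.617
v 1.401 1.063 -1.608
v 3.279 0.117 -2.052
v 3.016 0.31 -1.043
v 3.165 1.117 -2.273
v 2.903 1.31 -1.265
v 2.806 2.11 0.436
v 3.425 1.271 0.629
v 3.274 2.65 1.284
v 3.682 1.524 0.325
v 3.767 1.893 0.044
v 3.66 2.305 -0.16
v 3.385 2.678 -0.246
v 2.995 2.939 -0.197
v 2.567 3.035 -0.023
v 2.187 2.948 0.243
v 1.929 2.695 0.546
v 1.845 2.326 0.828
v 1.951 1.914 1.032
v 2.227 1.541 1.118
v 2.617 1.28 1.068
v 3.044 1.184 0.894
v -3.63 -3.907 -1.833
v -3.322 -4.065 -2.247
v -2.43 -3.633 -1.047
v -3.407 -3.661 -2.259
v -3.622 -3.401 -2.021
v -3.842 -3.437 -1.673
v -3.938 -3.748 -1.418
v -3.853 -4.152 -1.407
v -3.638 -4.413 -1.645
v -3.418 -4.377 -1.993
f 2 4 1
f 5 2 1
f 1 4 3
f 3 5 1
f 2 8 4
f 6 2 5
f 6 8 2
f 4 8 3
f 7 5 3
f 3 8 7
f 7 6 5
f 8 6 7
f 9 46 25
f 46 20 49
f 25 49 14
f 46 49 25
f 9 25 21
f 25 14 26
f 21 26 10
f 25 26 21
f 9 21 30
f 21 10 31
f 30 31 16
f 21 31 30
f 9 30 42
f 30 16 45
f 42 45 19
f 30 45 42
f 9 42 46
f 42 19 50
f 46 50 20
f 42 50 46
f 10 26 37
f 26 14 40
f 37 40 18
f 26 40 37
f 14 49 27
f 49 20 48
f 27 48 13
f 49 48 27
f 20 50 47
f 50 19 43
f 47 43 11
f 50 43 47
f 19 45 44
f 45 16 32
f 44 32 15
f 45 32 44
f 16 31 36
f 31 10 33
f 36 33 17
f 31 33 36
f 12 38 24
f 38 18 39
f 24 39 13
f 38 39 24
f 12 24 22
f 24 13 23
f 22 23 11
f 24 23 22
f 12 22 29
f 22 11 28
f 29 28 15
f 22 28 29
f 12 29 34
f 29 15 35
f 34 35 17
f 29 35 34
f 12 34 38
f 34 17 41
f 38 41 18
f 34 41 38
f 13 39 27
f 39 18 40
f 27 40 14
f 39 40 27
f 11 23 47
f 23 13 48
f 47 48 20
f 23 48 47
f 15 28 44
f 28 11 43
f 44 43 19
f 28 43 44
f 17 35 36
f 35 15 32
f 36 32 16
f 35 32 36
f 18 41 37
f 41 17 33
f 37 33 10
f 41 33 37
f 52 54 51
f 55 52 51
f 51 54 53
f 53 55 51
f 52 58 54
f 56 52 55
f 56 58 52
f 54 58 53
f 57 55 53
f 53 58 57
f 57 56 55
f 58 56 57
f 60 59 62
f 60 62 61
f 62 59 63
f 62 63 61
f 63 59 64
f 63 64 61
f 64 59 65
f 64 65 61
f 65 59 66
f 65 66 61
f 66 59 67
f 66 67 61
f 67 59 68
f 67 68 61
f 68 59 69
f 68 69 61
f 69 59 70
f 69 70 61
f 70 59 71
f 70 71 61
f 71 59 72
f 71 72 61
f 72 59 73
f 72 73 61
f 73 59 74
f 73 74 61
f 74 59 60
f 74 60 61
f 76 75 78
f 76 78 77
f 78 75 79
f 78 79 77
f 79 75 80
f 79 80 77
f 80 75 81
f 80 81 77
f 81 75 82
f 81 82 77
f 82 75 83
f 82 83 77
f 83 75 84
f 83 84 77
f 84 75 76
f 84 76 77



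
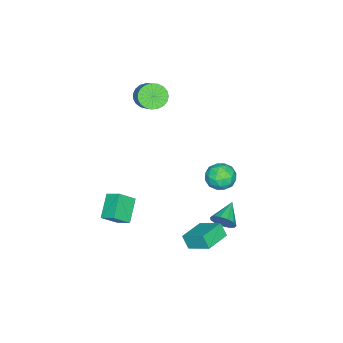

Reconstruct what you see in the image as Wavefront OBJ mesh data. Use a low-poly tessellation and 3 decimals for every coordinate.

v -0.674 2.832 1.755
v -0.351 3.227 0.934
v 0.391 1.693 1.626
v 0.714 2.088 0.805
v 0.86 2.538 1.648
v 0.201 3.243 1.728
v -0.161 1.677 0.832
v -0.82 2.382 0.912
v -0.034 2.513 0.363
v 0.597 3.046 0.867
v -0.557 1.874 1.693
v 0.074 2.407 2.197
v -0.606 3.13 1.356
v 0.646 1.79 1.204
v 0.731 2.055 1.7
v 0.921 2.287 1.217
v -0.281 3.139 1.823
v -0.091 3.371 1.34
v 0.62 2.966 1.759
v 0.131 1.549 1.22
v 0.321 1.781 0.737
v -0.881 2.633 1.343
v -0.691 2.865 0.86
v -0.58 1.954 0.801
v -0.23 2.942 0.538
v 0.396 2.272 0.462
v -0.118 2.031 0.478
v -0.505 2.445 0.525
v 0.141 3.255 0.834
v 0.767 2.585 0.758
v 0.853 2.85 1.254
v 0.466 3.264 1.301
v 0.327 2.836 0.498
v -0.727 2.335 1.802
v -0.101 1.665 1.726
v -0.426 1.656 1.259
v -0.813 2.07 1.306
v -0.356 2.648 2.098
v 0.27 1.978 2.022
v 0.545 2.475 2.035
v 0.158 2.889 2.082
v -0.287 2.084 2.062
v 1.373 -4.188 -2.071
v 1.522 -3.262 -1.535
v 0.591 -3.557 -2.942
v 0.74 -2.632 -2.407
v 2.72 -3.848 -3.033
v 2.869 -2.923 -2.498
v 1.938 -3.218 -3.905
v 2.087 -2.292 -3.369
v -1.113 2.136 -4.144
v -0.866 2.544 -3.477
v -2.567 2.024 -3.536
v -1.016 2.863 -3.776
v -1.196 2.951 -4.192
v -1.351 2.78 -4.593
v -1.43 2.405 -4.851
v -1.408 1.945 -4.885
v -1.293 1.545 -4.683
v -1.12 1.334 -4.31
v -0.946 1.377 -3.885
v -0.824 1.661 -3.542
v -0.794 2.096 -3.389
v -0.298 1.033 -4.028
v -0.079 2.464 -3.176
v -0.159 1.508 -4.862
v 0.06 2.939 -4.01
v 1.36 0.721 -3.93
v 1.579 2.152 -3.078
v 1.499 1.196 -4.764
v 1.718 2.627 -3.912
v -4.031 -4.278 2.774
v -3.335 -4.411 2.204
v -2.052 -3.395 3.536
v -2.749 -3.262 4.106
v -3.473 -4.079 2.084
v -2.19 -3.063 3.416
v -3.707 -3.782 2.083
v -2.424 -2.766 3.415
v -3.998 -3.571 2.202
v -2.715 -2.555 3.534
v -4.294 -3.482 2.42
v -3.011 -2.466 3.752
v -4.545 -3.531 2.699
v -3.262 -2.515 4.031
v -4.707 -3.709 2.991
v -3.424 -2.692 4.322
v -4.753 -3.985 3.245
v -3.47 -2.969 4.577
v -4.673 -4.312 3.418
v -3.39 -3.296 4.75
v -4.483 -4.633 3.48
v -3.2 -3.617 4.812
v -4.215 -4.893 3.42
v -2.932 -3.877 4.751
v -3.914 -5.046 3.248
v -2.632 -4.03 4.579
v -3.635 -5.067 2.994
v -2.352 -4.051 4.326
v -3.423 -4.951 2.702
v -2.14 -3.935 4.034
v -3.317 -4.719 2.423
v -2.034 -3.703 3.754
f 1 38 17
f 38 12 41
f 17 41 6
f 38 41 17
f 1 17 13
f 17 6 18
f 13 18 2
f 17 18 13
f 1 13 22
f 13 2 23
f 22 23 8
f 13 23 22
f 1 22 34
f 22 8 37
f 34 37 11
f 22 37 34
f 1 34 38
f 34 11 42
f 38 42 12
f 34 42 38
f 2 18 29
f 18 6 32
f 29 32 10
f 18 32 29
f 6 41 19
f 41 12 40
f 19 40 5
f 41 40 19
f 12 42 39
f 42 11 35
f 39 35 3
f 42 35 39
f 11 37 36
f 37 8 24
f 36 24 7
f 37 24 36
f 8 23 28
f 23 2 25
f 28 25 9
f 23 25 28
f 4 30 16
f 30 10 31
f 16 31 5
f 30 31 16
f 4 16 14
f 16 5 15
f 14 15 3
f 16 15 14
f 4 14 21
f 14 3 20
f 21 20 7
f 14 20 21
f 4 21 26
f 21 7 27
f 26 27 9
f 21 27 26
f 4 26 30
f 26 9 33
f 30 33 10
f 26 33 30
f 5 31 19
f 31 10 32
f 19 32 6
f 31 32 19
f 3 15 39
f 15 5 40
f 39 40 12
f 15 40 39
f 7 20 36
f 20 3 35
f 36 35 11
f 20 35 36
f 9 27 28
f 27 7 24
f 28 24 8
f 27 24 28
f 10 33 29
f 33 9 25
f 29 25 2
f 33 25 29
f 44 46 43
f 47 44 43
f 43 46 45
f 45 47 43
f 44 50 46
f 48 44 47
f 48 50 44
f 46 50 45
f 49 47 45
f 45 50 49
f 49 48 47
f 50 48 49
f 52 51 54
f 52 54 53
f 54 51 55
f 54 55 53
f 55 51 56
f 55 56 53
f 56 51 57
f 56 57 53
f 57 51 58
f 57 58 53
f 58 51 59
f 58 59 53
f 59 51 60
f 59 60 53
f 60 51 61
f 60 61 53
f 61 51 62
f 61 62 53
f 62 51 63
f 62 63 53
f 63 51 52
f 63 52 53
f 65 67 64
f 68 65 64
f 64 67 66
f 66 68 64
f 65 71 67
f 69 65 68
f 69 71 65
f 67 71 66
f 70 68 66
f 66 71 70
f 70 69 68
f 71 69 70
f 73 72 76
f 73 76 74
f 74 76 77
f 74 77 75
f 76 72 78
f 76 78 77
f 77 78 79
f 77 79 75
f 78 72 80
f 78 80 79
f 79 80 81
f 79 81 75
f 80 72 82
f 80 82 81
f 81 82 83
f 81 83 75
f 82 72 84
f 82 84 83
f 83 84 85
f 83 85 75
f 84 72 86
f 84 86 85
f 85 86 87
f 85 87 75
f 86 72 88
f 86 88 87
f 87 88 89
f 87 89 75
f 88 72 90
f 88 90 89
f 89 90 91
f 89 91 75
f 90 72 92
f 90 92 91
f 91 92 93
f 91 93 75
f 92 72 94
f 92 94 93
f 93 94 95
f 93 95 75
f 94 72 96
f 94 96 95
f 95 96 97
f 95 97 75
f 96 72 98
f 96 98 97
f 97 98 99
f 97 99 75
f 98 72 100
f 98 100 99
f 99 100 101
f 99 101 75
f 100 72 102
f 100 102 101
f 101 102 103
f 101 103 75
f 102 72 73
f 102 73 103
f 103 73 74
f 103 74 75



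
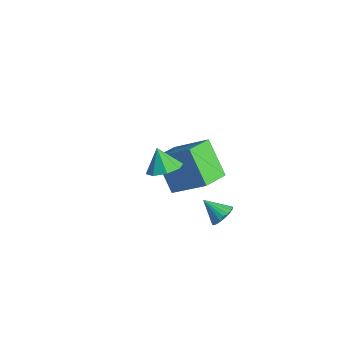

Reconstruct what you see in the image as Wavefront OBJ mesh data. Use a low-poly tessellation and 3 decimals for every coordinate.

v 0.877 1.678 -4.295
v 1.367 1.48 -3.884
v 0.023 1.162 -3.525
v 1.306 1.732 -3.783
v 1.17 1.975 -3.771
v 0.984 2.167 -3.849
v 0.779 2.274 -4.005
v 0.591 2.278 -4.21
v 0.452 2.178 -4.43
v 0.387 1.992 -4.627
v 0.406 1.752 -4.767
v 0.507 1.499 -4.825
v 0.672 1.276 -4.791
v 0.872 1.124 -4.671
v 1.073 1.067 -4.487
v 1.24 1.116 -4.269
v 1.344 1.262 -4.056
v -2.959 0.425 -2.404
v -1.549 1.398 -1.154
v -3.538 1.855 -2.863
v -2.128 2.828 -1.614
v -1.572 0.472 -4.006
v -0.162 1.445 -2.757
v -2.151 1.902 -4.466
v -0.741 2.875 -3.216
v 1.535 -1.821 1.721
v 2.213 -2.12 2.117
v 0.945 -1.839 2.719
v 2.192 -1.477 2.116
v 1.786 -1.036 1.883
v 1.234 -1.055 1.556
v 0.858 -1.523 1.325
v 0.879 -2.165 1.326
v 1.284 -2.606 1.559
v 1.837 -2.588 1.886
f 2 1 4
f 2 4 3
f 4 1 5
f 4 5 3
f 5 1 6
f 5 6 3
f 6 1 7
f 6 7 3
f 7 1 8
f 7 8 3
f 8 1 9
f 8 9 3
f 9 1 10
f 9 10 3
f 10 1 11
f 10 11 3
f 11 1 12
f 11 12 3
f 12 1 13
f 12 13 3
f 13 1 14
f 13 14 3
f 14 1 15
f 14 15 3
f 15 1 16
f 15 16 3
f 16 1 17
f 16 17 3
f 17 1 2
f 17 2 3
f 19 21 18
f 22 19 18
f 18 21 20
f 20 22 18
f 19 25 21
f 23 19 22
f 23 25 19
f 21 25 20
f 24 22 20
f 20 25 24
f 24 23 22
f 25 23 24
f 27 26 29
f 27 29 28
f 29 26 30
f 29 30 28
f 30 26 31
f 30 31 28
f 31 26 32
f 31 32 28
f 32 26 33
f 32 33 28
f 33 26 34
f 33 34 28
f 34 26 35
f 34 35 28
f 35 26 27
f 35 27 28



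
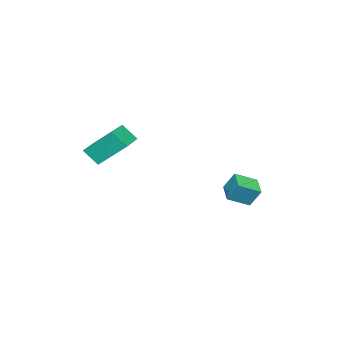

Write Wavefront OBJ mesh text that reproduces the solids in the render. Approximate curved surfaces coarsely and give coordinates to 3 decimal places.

v -4.131 1.852 -3.202
v -4.146 2.323 -2.412
v -3.336 2.351 -3.484
v -3.351 2.821 -2.694
v -3.529 1.139 -2.766
v -3.544 1.609 -1.976
v -2.734 1.637 -3.048
v -2.749 2.108 -2.258
v 0.846 -2.234 0.539
v 0.585 -1.18 1.53
v 0.781 -1.649 -0.101
v 0.52 -0.595 0.89
v 2.2 -1.985 0.63
v 1.939 -0.931 1.621
v 2.135 -1.4 -0.01
v 1.874 -0.346 0.981
f 2 4 1
f 5 2 1
f 1 4 3
f 3 5 1
f 2 8 4
f 6 2 5
f 6 8 2
f 4 8 3
f 7 5 3
f 3 8 7
f 7 6 5
f 8 6 7
f 10 12 9
f 13 10 9
f 9 12 11
f 11 13 9
f 10 16 12
f 14 10 13
f 14 16 10
f 12 16 11
f 15 13 11
f 11 16 15
f 15 14 13
f 16 14 15



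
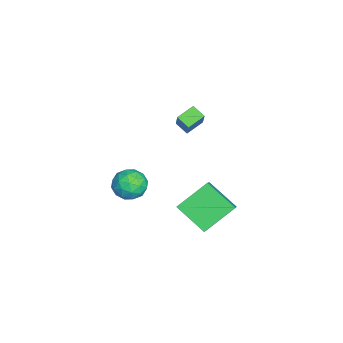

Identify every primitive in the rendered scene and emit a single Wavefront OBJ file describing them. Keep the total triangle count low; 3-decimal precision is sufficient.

v 1.284 -0.277 0.523
v 1.987 -0.205 1.213
v 0.573 -1.435 1.367
v 1.276 -1.363 2.057
v 0.625 -0.629 1.937
v 1.064 0.086 1.415
v 1.496 -1.726 1.165
v 1.935 -1.011 0.643
v 2.118 -1.101 1.61
v 1.58 -0.423 2.087
v 0.98 -1.217 0.493
v 0.442 -0.539 0.97
v 1.698 -0.14 0.794
v 0.862 -1.5 1.786
v 0.48 -1.069 1.715
v 0.893 -1.027 2.121
v 1.155 0.032 0.912
v 1.569 0.074 1.319
v 0.768 -0.175 1.744
v 0.991 -1.714 1.261
v 1.405 -1.672 1.668
v 1.667 -0.613 0.459
v 2.08 -0.571 0.865
v 1.792 -1.465 0.836
v 2.188 -0.624 1.433
v 1.77 -1.304 1.929
v 1.899 -1.518 1.405
v 2.157 -1.097 1.098
v 1.872 -0.225 1.714
v 1.454 -0.906 2.21
v 1.071 -0.474 2.139
v 1.329 -0.054 1.832
v 1.949 -0.752 1.947
v 1.106 -0.734 0.37
v 0.688 -1.415 0.866
v 1.231 -1.586 0.748
v 1.489 -1.166 0.441
v 0.79 -0.336 0.651
v 0.372 -1.016 1.147
v 0.403 -0.543 1.482
v 0.661 -0.122 1.175
v 0.611 -0.888 0.633
v 2.749 4.649 1.196
v 1.872 3.225 2.256
v 3.885 4.633 2.113
v 3.008 3.208 3.173
v 3.672 3.212 0.027
v 2.795 1.787 1.087
v 4.808 3.195 0.944
v 3.931 1.771 2.004
v -2.947 1.145 2.844
v -2 1.298 4.088
v -3.62 1.908 3.263
v -2.673 2.061 4.506
v -2.507 1.759 2.434
v -1.56 1.912 3.677
v -3.18 2.522 2.852
v -2.233 2.675 4.096
f 1 38 17
f 38 12 41
f 17 41 6
f 38 41 17
f 1 17 13
f 17 6 18
f 13 18 2
f 17 18 13
f 1 13 22
f 13 2 23
f 22 23 8
f 13 23 22
f 1 22 34
f 22 8 37
f 34 37 11
f 22 37 34
f 1 34 38
f 34 11 42
f 38 42 12
f 34 42 38
f 2 18 29
f 18 6 32
f 29 32 10
f 18 32 29
f 6 41 19
f 41 12 40
f 19 40 5
f 41 40 19
f 12 42 39
f 42 11 35
f 39 35 3
f 42 35 39
f 11 37 36
f 37 8 24
f 36 24 7
f 37 24 36
f 8 23 28
f 23 2 25
f 28 25 9
f 23 25 28
f 4 30 16
f 30 10 31
f 16 31 5
f 30 31 16
f 4 16 14
f 16 5 15
f 14 15 3
f 16 15 14
f 4 14 21
f 14 3 20
f 21 20 7
f 14 20 21
f 4 21 26
f 21 7 27
f 26 27 9
f 21 27 26
f 4 26 30
f 26 9 33
f 30 33 10
f 26 33 30
f 5 31 19
f 31 10 32
f 19 32 6
f 31 32 19
f 3 15 39
f 15 5 40
f 39 40 12
f 15 40 39
f 7 20 36
f 20 3 35
f 36 35 11
f 20 35 36
f 9 27 28
f 27 7 24
f 28 24 8
f 27 24 28
f 10 33 29
f 33 9 25
f 29 25 2
f 33 25 29
f 44 46 43
f 47 44 43
f 43 46 45
f 45 47 43
f 44 50 46
f 48 44 47
f 48 50 44
f 46 50 45
f 49 47 45
f 45 50 49
f 49 48 47
f 50 48 49
f 52 54 51
f 55 52 51
f 51 54 53
f 53 55 51
f 52 58 54
f 56 52 55
f 56 58 52
f 54 58 53
f 57 55 53
f 53 58 57
f 57 56 55
f 58 56 57



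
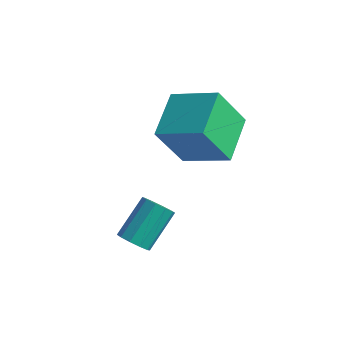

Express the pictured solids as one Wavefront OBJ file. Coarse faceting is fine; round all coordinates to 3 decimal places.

v -2.004 0.767 -1.677
v -2.635 -0.096 0.199
v -2.669 2.623 -1.047
v -3.3 1.76 0.829
v -0.14 1.16 -0.869
v -0.771 0.297 1.007
v -0.805 3.016 -0.239
v -1.436 2.153 1.637
v -1.664 -2.633 -3.677
v -1.138 -2.921 -3.357
v -1.07 -1.515 -2.203
v -1.596 -1.227 -2.523
v -0.986 -2.677 -3.663
v -0.918 -1.271 -2.509
v -1.093 -2.416 -3.975
v -1.025 -1.01 -2.821
v -1.418 -2.238 -4.173
v -1.35 -0.832 -3.019
v -1.837 -2.211 -4.181
v -1.769 -0.805 -3.027
v -2.19 -2.345 -3.997
v -2.122 -0.939 -2.843
v -2.342 -2.589 -3.691
v -2.274 -1.183 -2.537
v -2.235 -2.85 -3.379
v -2.167 -1.444 -2.225
v -1.91 -3.028 -3.181
v -1.842 -1.622 -2.027
v -1.491 -3.055 -3.173
v -1.423 -1.649 -2.019
f 2 4 1
f 5 2 1
f 1 4 3
f 3 5 1
f 2 8 4
f 6 2 5
f 6 8 2
f 4 8 3
f 7 5 3
f 3 8 7
f 7 6 5
f 8 6 7
f 10 9 13
f 10 13 11
f 11 13 14
f 11 14 12
f 13 9 15
f 13 15 14
f 14 15 16
f 14 16 12
f 15 9 17
f 15 17 16
f 16 17 18
f 16 18 12
f 17 9 19
f 17 19 18
f 18 19 20
f 18 20 12
f 19 9 21
f 19 21 20
f 20 21 22
f 20 22 12
f 21 9 23
f 21 23 22
f 22 23 24
f 22 24 12
f 23 9 25
f 23 25 24
f 24 25 26
f 24 26 12
f 25 9 27
f 25 27 26
f 26 27 28
f 26 28 12
f 27 9 29
f 27 29 28
f 28 29 30
f 28 30 12
f 29 9 10
f 29 10 30
f 30 10 11
f 30 11 12



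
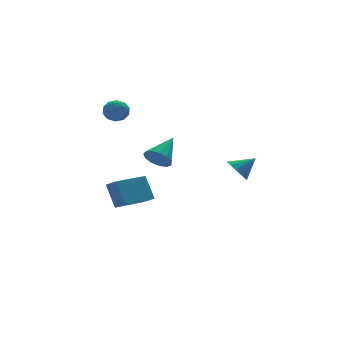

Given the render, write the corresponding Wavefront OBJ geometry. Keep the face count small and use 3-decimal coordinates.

v -1.894 4.107 3.029
v -1.346 3.698 2.787
v -2.614 3.602 2.253
v -2.066 3.193 2.011
v -2.338 3.08 2.674
v -1.892 3.393 3.154
v -2.068 3.907 1.886
v -1.622 4.22 2.366
v -1.453 3.574 2.081
v -1.62 3.063 2.568
v -2.34 4.237 2.472
v -2.507 3.726 2.959
v -1.556 3.947 2.977
v -2.404 3.353 2.063
v -2.563 3.287 2.453
v -2.241 3.046 2.311
v -1.878 3.768 3.192
v -1.556 3.527 3.05
v -2.139 3.164 2.983
v -2.404 3.773 1.99
v -2.082 3.532 1.848
v -1.719 4.254 2.729
v -1.397 4.013 2.587
v -1.821 4.136 2.057
v -1.298 3.634 2.419
v -1.721 3.337 1.962
v -1.722 3.757 1.889
v -1.46 3.94 2.171
v -1.396 3.333 2.705
v -1.819 3.036 2.249
v -1.979 2.97 2.639
v -1.717 3.154 2.921
v -1.459 3.26 2.29
v -2.141 4.264 2.791
v -2.564 3.967 2.335
v -2.243 4.146 2.119
v -1.981 4.33 2.401
v -2.239 3.963 3.078
v -2.662 3.666 2.621
v -2.5 3.36 2.869
v -2.238 3.543 3.151
v -2.501 4.04 2.75
v -2.05 2.569 -3.59
v -2.148 3.412 -2.293
v -2.302 3.224 -4.034
v -2.4 4.066 -2.737
v -0.12 3.154 -3.823
v -0.218 3.996 -2.526
v -0.372 3.808 -4.267
v -0.47 4.651 -2.97
v 1.287 -2.875 0.224
v 1.744 -2.673 -0.322
v 2.213 -3.045 0.936
v 1.662 -2.348 -0.137
v 1.479 -2.164 0.145
v 1.245 -2.171 0.448
v 1.022 -2.366 0.691
v 0.87 -2.697 0.809
v 0.83 -3.076 0.77
v 0.913 -3.401 0.585
v 1.096 -3.585 0.303
v 1.33 -3.579 0
v 1.553 -3.384 -0.243
v 1.704 -3.052 -0.361
v 0.27 3.568 -1.234
v 0.83 3.138 -1.631
v 1.59 4.412 -0.286
v 0.763 3.518 -1.875
v 0.539 3.914 -1.915
v 0.23 4.2 -1.74
v -0.066 4.285 -1.403
v -0.256 4.143 -1.013
v -0.278 3.819 -0.693
v -0.126 3.415 -0.544
v 0.151 3.059 -0.615
v 0.467 2.866 -0.882
v 0.72 2.895 -1.26
f 1 38 17
f 38 12 41
f 17 41 6
f 38 41 17
f 1 17 13
f 17 6 18
f 13 18 2
f 17 18 13
f 1 13 22
f 13 2 23
f 22 23 8
f 13 23 22
f 1 22 34
f 22 8 37
f 34 37 11
f 22 37 34
f 1 34 38
f 34 11 42
f 38 42 12
f 34 42 38
f 2 18 29
f 18 6 32
f 29 32 10
f 18 32 29
f 6 41 19
f 41 12 40
f 19 40 5
f 41 40 19
f 12 42 39
f 42 11 35
f 39 35 3
f 42 35 39
f 11 37 36
f 37 8 24
f 36 24 7
f 37 24 36
f 8 23 28
f 23 2 25
f 28 25 9
f 23 25 28
f 4 30 16
f 30 10 31
f 16 31 5
f 30 31 16
f 4 16 14
f 16 5 15
f 14 15 3
f 16 15 14
f 4 14 21
f 14 3 20
f 21 20 7
f 14 20 21
f 4 21 26
f 21 7 27
f 26 27 9
f 21 27 26
f 4 26 30
f 26 9 33
f 30 33 10
f 26 33 30
f 5 31 19
f 31 10 32
f 19 32 6
f 31 32 19
f 3 15 39
f 15 5 40
f 39 40 12
f 15 40 39
f 7 20 36
f 20 3 35
f 36 35 11
f 20 35 36
f 9 27 28
f 27 7 24
f 28 24 8
f 27 24 28
f 10 33 29
f 33 9 25
f 29 25 2
f 33 25 29
f 44 46 43
f 47 44 43
f 43 46 45
f 45 47 43
f 44 50 46
f 48 44 47
f 48 50 44
f 46 50 45
f 49 47 45
f 45 50 49
f 49 48 47
f 50 48 49
f 52 51 54
f 52 54 53
f 54 51 55
f 54 55 53
f 55 51 56
f 55 56 53
f 56 51 57
f 56 57 53
f 57 51 58
f 57 58 53
f 58 51 59
f 58 59 53
f 59 51 60
f 59 60 53
f 60 51 61
f 60 61 53
f 61 51 62
f 61 62 53
f 62 51 63
f 62 63 53
f 63 51 64
f 63 64 53
f 64 51 52
f 64 52 53
f 66 65 68
f 66 68 67
f 68 65 69
f 68 69 67
f 69 65 70
f 69 70 67
f 70 65 71
f 70 71 67
f 71 65 72
f 71 72 67
f 72 65 73
f 72 73 67
f 73 65 74
f 73 74 67
f 74 65 75
f 74 75 67
f 75 65 76
f 75 76 67
f 76 65 77
f 76 77 67
f 77 65 66
f 77 66 67



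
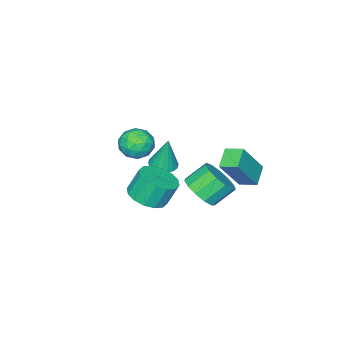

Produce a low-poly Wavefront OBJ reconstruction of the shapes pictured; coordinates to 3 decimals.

v -2.497 1.479 -2.138
v -3.42 1.042 -1.608
v -2.753 2.369 -1.85
v -3.675 1.933 -1.319
v -1.345 1.227 -0.341
v -2.267 0.791 0.19
v -1.6 2.118 -0.052
v -2.523 1.681 0.478
v 3.064 0.808 -0.035
v 3.879 0.42 0.371
v 3.452 0.764 1.56
v 2.636 1.152 1.155
v 4 0.909 0.273
v 3.572 1.252 1.462
v 3.869 1.37 0.092
v 3.441 1.714 1.282
v 3.523 1.681 -0.122
v 3.095 2.025 1.067
v 3.053 1.758 -0.313
v 2.626 2.102 0.876
v 2.587 1.58 -0.43
v 2.159 1.924 0.76
v 2.248 1.196 -0.44
v 1.821 1.54 0.749
v 2.128 0.708 -0.342
v 1.7 1.051 0.847
v 2.259 0.246 -0.162
v 1.831 0.59 1.028
v 2.605 -0.065 0.053
v 2.177 0.279 1.242
v 3.074 -0.142 0.244
v 2.647 0.202 1.433
v 3.541 0.036 0.36
v 3.113 0.38 1.55
v -0.754 -2.546 0.374
v -0.179 -1.826 0.455
v 0.379 -3.394 -0.115
v 0.954 -2.674 -0.034
v 0.604 -3.073 0.723
v -0.096 -2.549 1.026
v 0.296 -2.671 -0.686
v -0.404 -2.147 -0.383
v 0.47 -1.903 -0.2
v 0.66 -2.151 0.67
v -0.46 -3.069 -0.33
v -0.27 -3.317 0.54
v -0.566 -2.112 0.457
v 0.766 -3.108 -0.117
v 0.56 -3.343 0.328
v 0.898 -2.92 0.375
v -0.517 -2.537 0.793
v -0.18 -2.113 0.84
v 0.281 -2.846 0.998
v 0.38 -3.107 -0.5
v 0.717 -2.683 -0.453
v -0.698 -2.3 -0.035
v -0.36 -1.877 0.012
v -0.081 -2.374 -0.658
v 0.153 -1.733 0.12
v 0.819 -2.232 -0.168
v 0.433 -2.23 -0.551
v 0.021 -1.922 -0.373
v 0.265 -1.879 0.631
v 0.931 -2.378 0.344
v 0.725 -2.612 0.789
v 0.314 -2.304 0.967
v 0.646 -1.924 0.246
v -0.731 -2.842 -0.004
v -0.065 -3.341 -0.291
v -0.114 -2.916 -0.627
v -0.525 -2.608 -0.449
v -0.619 -2.988 0.508
v 0.047 -3.487 0.22
v 0.179 -3.298 0.713
v -0.233 -2.99 0.891
v -0.446 -3.296 0.094
v 0.82 1.938 -0.493
v 1.402 2.726 -0.354
v 0.542 3.211 0.492
v -0.04 2.422 0.353
v 1.06 2.856 -0.775
v 0.2 3.34 0.071
v 0.641 2.694 -1.107
v -0.218 3.178 -0.261
v 0.28 2.292 -1.244
v -0.579 2.776 -0.397
v 0.09 1.777 -1.142
v -0.77 2.262 -0.296
v 0.131 1.314 -0.835
v -0.728 1.798 0.012
v 0.391 1.048 -0.419
v -0.468 1.533 0.428
v 0.787 1.065 -0.026
v -0.072 1.55 0.82
v 1.194 1.359 0.218
v 0.335 1.844 1.064
v 1.481 1.837 0.236
v 0.622 2.322 1.083
v 1.559 2.346 0.023
v 0.7 2.831 0.869
v 0.526 -0.532 0.03
v 1.104 -0.144 -0.044
v 0.534 -0.208 1.81
v 0.875 0.064 -0.081
v 0.578 0.154 -0.096
v 0.27 0.109 -0.086
v 0.012 -0.064 -0.053
v -0.143 -0.329 -0.004
v -0.166 -0.635 0.052
v -0.052 -0.92 0.103
v 0.176 -1.129 0.14
v 0.474 -1.219 0.155
v 0.782 -1.173 0.145
v 1.039 -1.001 0.113
v 1.195 -0.735 0.064
v 1.218 -0.43 0.008
f 2 4 1
f 5 2 1
f 1 4 3
f 3 5 1
f 2 8 4
f 6 2 5
f 6 8 2
f 4 8 3
f 7 5 3
f 3 8 7
f 7 6 5
f 8 6 7
f 10 9 13
f 10 13 11
f 11 13 14
f 11 14 12
f 13 9 15
f 13 15 14
f 14 15 16
f 14 16 12
f 15 9 17
f 15 17 16
f 16 17 18
f 16 18 12
f 17 9 19
f 17 19 18
f 18 19 20
f 18 20 12
f 19 9 21
f 19 21 20
f 20 21 22
f 20 22 12
f 21 9 23
f 21 23 22
f 22 23 24
f 22 24 12
f 23 9 25
f 23 25 24
f 24 25 26
f 24 26 12
f 25 9 27
f 25 27 26
f 26 27 28
f 26 28 12
f 27 9 29
f 27 29 28
f 28 29 30
f 28 30 12
f 29 9 31
f 29 31 30
f 30 31 32
f 30 32 12
f 31 9 33
f 31 33 32
f 32 33 34
f 32 34 12
f 33 9 10
f 33 10 34
f 34 10 11
f 34 11 12
f 35 72 51
f 72 46 75
f 51 75 40
f 72 75 51
f 35 51 47
f 51 40 52
f 47 52 36
f 51 52 47
f 35 47 56
f 47 36 57
f 56 57 42
f 47 57 56
f 35 56 68
f 56 42 71
f 68 71 45
f 56 71 68
f 35 68 72
f 68 45 76
f 72 76 46
f 68 76 72
f 36 52 63
f 52 40 66
f 63 66 44
f 52 66 63
f 40 75 53
f 75 46 74
f 53 74 39
f 75 74 53
f 46 76 73
f 76 45 69
f 73 69 37
f 76 69 73
f 45 71 70
f 71 42 58
f 70 58 41
f 71 58 70
f 42 57 62
f 57 36 59
f 62 59 43
f 57 59 62
f 38 64 50
f 64 44 65
f 50 65 39
f 64 65 50
f 38 50 48
f 50 39 49
f 48 49 37
f 50 49 48
f 38 48 55
f 48 37 54
f 55 54 41
f 48 54 55
f 38 55 60
f 55 41 61
f 60 61 43
f 55 61 60
f 38 60 64
f 60 43 67
f 64 67 44
f 60 67 64
f 39 65 53
f 65 44 66
f 53 66 40
f 65 66 53
f 37 49 73
f 49 39 74
f 73 74 46
f 49 74 73
f 41 54 70
f 54 37 69
f 70 69 45
f 54 69 70
f 43 61 62
f 61 41 58
f 62 58 42
f 61 58 62
f 44 67 63
f 67 43 59
f 63 59 36
f 67 59 63
f 78 77 81
f 78 81 79
f 79 81 82
f 79 82 80
f 81 77 83
f 81 83 82
f 82 83 84
f 82 84 80
f 83 77 85
f 83 85 84
f 84 85 86
f 84 86 80
f 85 77 87
f 85 87 86
f 86 87 88
f 86 88 80
f 87 77 89
f 87 89 88
f 88 89 90
f 88 90 80
f 89 77 91
f 89 91 90
f 90 91 92
f 90 92 80
f 91 77 93
f 91 93 92
f 92 93 94
f 92 94 80
f 93 77 95
f 93 95 94
f 94 95 96
f 94 96 80
f 95 77 97
f 95 97 96
f 96 97 98
f 96 98 80
f 97 77 99
f 97 99 98
f 98 99 100
f 98 100 80
f 99 77 78
f 99 78 100
f 100 78 79
f 100 79 80
f 102 101 104
f 102 104 103
f 104 101 105
f 104 105 103
f 105 101 106
f 105 106 103
f 106 101 107
f 106 107 103
f 107 101 108
f 107 108 103
f 108 101 109
f 108 109 103
f 109 101 110
f 109 110 103
f 110 101 111
f 110 111 103
f 111 101 112
f 111 112 103
f 112 101 113
f 112 113 103
f 113 101 114
f 113 114 103
f 114 101 115
f 114 115 103
f 115 101 116
f 115 116 103
f 116 101 102
f 116 102 103



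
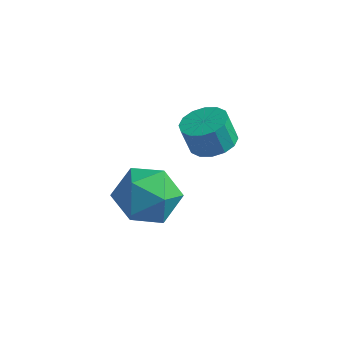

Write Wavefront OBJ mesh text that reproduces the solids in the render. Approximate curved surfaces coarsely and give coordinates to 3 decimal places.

v -3.525 -1.605 -1.994
v -2.896 -1.549 -2.95
v -4.764 -2.671 -2.87
v -4.135 -2.615 -3.826
v -3.747 -3.197 -2.919
v -2.981 -2.538 -2.377
v -4.679 -1.682 -3.443
v -3.913 -1.023 -2.901
v -3.61 -1.597 -3.846
v -3.033 -2.533 -3.522
v -4.627 -1.687 -2.298
v -4.05 -2.623 -1.974
v -3.294 1.081 -2.655
v -2.867 1.725 -2.451
v -3.158 1.604 -1.46
v -3.586 0.959 -1.665
v -3.243 1.871 -2.543
v -3.535 1.75 -1.553
v -3.633 1.805 -2.666
v -3.924 1.684 -1.675
v -3.932 1.546 -2.786
v -4.224 1.424 -1.795
v -4.06 1.161 -2.871
v -4.352 1.04 -1.88
v -3.983 0.755 -2.898
v -4.275 0.634 -1.907
v -3.722 0.436 -2.86
v -4.013 0.315 -1.869
v -3.345 0.29 -2.767
v -3.637 0.169 -1.777
v -2.956 0.356 -2.645
v -3.247 0.235 -1.654
v -2.656 0.616 -2.525
v -2.948 0.494 -1.534
v -2.528 1 -2.44
v -2.82 0.879 -1.449
v -2.605 1.406 -2.413
v -2.897 1.285 -1.422
f 1 12 6
f 1 6 2
f 1 2 8
f 1 8 11
f 1 11 12
f 2 6 10
f 6 12 5
f 12 11 3
f 11 8 7
f 8 2 9
f 4 10 5
f 4 5 3
f 4 3 7
f 4 7 9
f 4 9 10
f 5 10 6
f 3 5 12
f 7 3 11
f 9 7 8
f 10 9 2
f 14 13 17
f 14 17 15
f 15 17 18
f 15 18 16
f 17 13 19
f 17 19 18
f 18 19 20
f 18 20 16
f 19 13 21
f 19 21 20
f 20 21 22
f 20 22 16
f 21 13 23
f 21 23 22
f 22 23 24
f 22 24 16
f 23 13 25
f 23 25 24
f 24 25 26
f 24 26 16
f 25 13 27
f 25 27 26
f 26 27 28
f 26 28 16
f 27 13 29
f 27 29 28
f 28 29 30
f 28 30 16
f 29 13 31
f 29 31 30
f 30 31 32
f 30 32 16
f 31 13 33
f 31 33 32
f 32 33 34
f 32 34 16
f 33 13 35
f 33 35 34
f 34 35 36
f 34 36 16
f 35 13 37
f 35 37 36
f 36 37 38
f 36 38 16
f 37 13 14
f 37 14 38
f 38 14 15
f 38 15 16



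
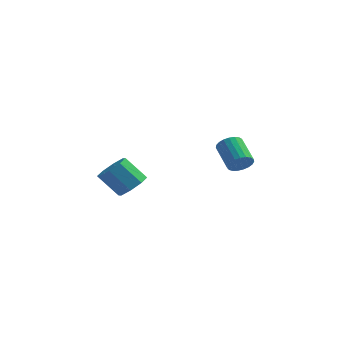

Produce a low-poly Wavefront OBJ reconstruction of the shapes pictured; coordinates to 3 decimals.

v -2.016 0.68 -1.676
v -1.307 1.007 -1.004
v -2.494 0.807 0.347
v -3.204 0.48 -0.324
v -1.74 1.597 -1.297
v -2.927 1.397 0.054
v -2.335 1.65 -1.812
v -3.522 1.45 -0.46
v -2.743 1.135 -2.247
v -3.93 0.935 -0.895
v -2.726 0.353 -2.347
v -3.913 0.153 -0.996
v -2.293 -0.237 -2.054
v -3.48 -0.437 -0.703
v -1.698 -0.29 -1.54
v -2.885 -0.49 -0.188
v -1.29 0.225 -1.105
v -2.477 0.025 0.247
v 4.501 0.089 1.28
v 5.07 0.584 1.375
v 4.007 1.626 2.314
v 3.439 1.131 2.22
v 4.937 0.688 1.108
v 3.874 1.73 2.048
v 4.728 0.688 0.871
v 3.665 1.73 1.81
v 4.479 0.585 0.705
v 3.416 1.627 1.644
v 4.235 0.396 0.638
v 3.172 1.438 1.577
v 4.037 0.154 0.682
v 2.974 1.196 1.622
v 3.919 -0.099 0.83
v 2.856 0.943 1.769
v 3.902 -0.32 1.056
v 2.839 0.722 1.995
v 3.988 -0.47 1.32
v 2.925 0.572 2.259
v 4.163 -0.523 1.577
v 3.101 0.519 2.517
v 4.397 -0.471 1.784
v 3.334 0.571 2.723
v 4.649 -0.322 1.903
v 3.586 0.72 2.842
v 4.875 -0.101 1.914
v 3.812 0.941 2.853
v 5.037 0.152 1.816
v 3.974 1.194 2.755
v 5.106 0.394 1.626
v 4.043 1.436 2.565
f 2 1 5
f 2 5 3
f 3 5 6
f 3 6 4
f 5 1 7
f 5 7 6
f 6 7 8
f 6 8 4
f 7 1 9
f 7 9 8
f 8 9 10
f 8 10 4
f 9 1 11
f 9 11 10
f 10 11 12
f 10 12 4
f 11 1 13
f 11 13 12
f 12 13 14
f 12 14 4
f 13 1 15
f 13 15 14
f 14 15 16
f 14 16 4
f 15 1 17
f 15 17 16
f 16 17 18
f 16 18 4
f 17 1 2
f 17 2 18
f 18 2 3
f 18 3 4
f 20 19 23
f 20 23 21
f 21 23 24
f 21 24 22
f 23 19 25
f 23 25 24
f 24 25 26
f 24 26 22
f 25 19 27
f 25 27 26
f 26 27 28
f 26 28 22
f 27 19 29
f 27 29 28
f 28 29 30
f 28 30 22
f 29 19 31
f 29 31 30
f 30 31 32
f 30 32 22
f 31 19 33
f 31 33 32
f 32 33 34
f 32 34 22
f 33 19 35
f 33 35 34
f 34 35 36
f 34 36 22
f 35 19 37
f 35 37 36
f 36 37 38
f 36 38 22
f 37 19 39
f 37 39 38
f 38 39 40
f 38 40 22
f 39 19 41
f 39 41 40
f 40 41 42
f 40 42 22
f 41 19 43
f 41 43 42
f 42 43 44
f 42 44 22
f 43 19 45
f 43 45 44
f 44 45 46
f 44 46 22
f 45 19 47
f 45 47 46
f 46 47 48
f 46 48 22
f 47 19 49
f 47 49 48
f 48 49 50
f 48 50 22
f 49 19 20
f 49 20 50
f 50 20 21
f 50 21 22

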